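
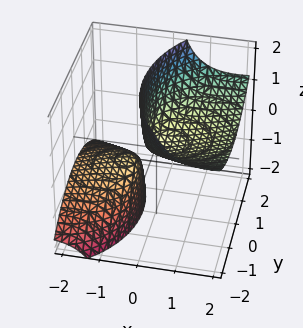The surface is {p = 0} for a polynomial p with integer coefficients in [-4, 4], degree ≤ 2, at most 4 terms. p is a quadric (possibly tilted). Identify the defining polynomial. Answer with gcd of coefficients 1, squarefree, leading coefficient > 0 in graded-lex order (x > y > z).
First, I count 2 distinct pieces.
Next, deg p = 2.
Then, from the visible intercepts: it crosses the x-axis at the gridline x = 0; it crosses the z-axis at the gridline z = 0; it meets the y-axis at y = 0 (among the integer gridlines).
Finally, together with the visible shape, these determine p as stated.

x^2 - 3*x*z + y^2 - z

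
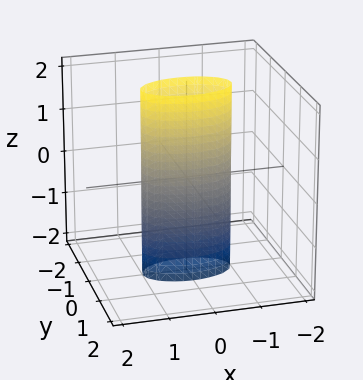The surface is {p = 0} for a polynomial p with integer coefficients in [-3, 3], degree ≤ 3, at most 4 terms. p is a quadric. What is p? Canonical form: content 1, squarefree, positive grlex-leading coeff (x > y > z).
x^2 + 3*y^2 - 1

First, degree: constant cross-section along one axis; a quadric, so deg p = 2.
Next, symmetries: mirror symmetry y ↦ −y ⇒ only even powers of y; it's symmetric under x → −x, forcing even powers of x; it's symmetric under z → −z, forcing even powers of z.
Then, from the axis intercepts and sections: among the integer gridlines, it crosses the x-axis at x ∈ {-1, 1}; it misses every integer gridline on the z-axis.
Finally, these observations pin down the coefficients.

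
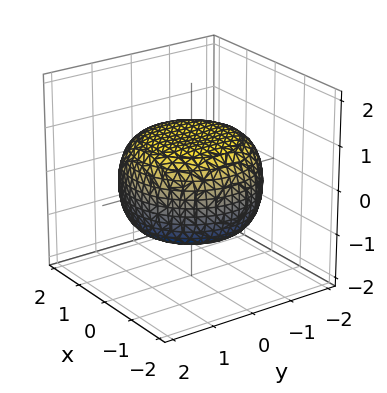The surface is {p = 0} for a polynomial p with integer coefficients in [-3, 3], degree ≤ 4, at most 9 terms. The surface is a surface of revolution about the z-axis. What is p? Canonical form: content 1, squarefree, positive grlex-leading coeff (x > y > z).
x^4 + 2*x^2*y^2 + y^4 - x^2 - y^2 + 3*z^2 - 3

(a) The degree is 4 — the shape is more complex than any degree-3 surface.
(b) Symmetry: every cross-section ⟂ z is a circle, so x, y appear only via x² + y².
(c) Observable constraints: a circular section at z = 0 has radius between 1 and 2; the z-axis gridline crossings are at z ∈ {-1, 1}.
(d) Assembling these constraints gives the stated polynomial.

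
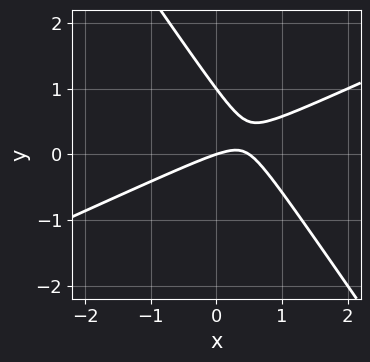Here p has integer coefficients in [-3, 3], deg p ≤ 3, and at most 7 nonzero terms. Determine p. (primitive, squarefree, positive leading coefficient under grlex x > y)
2*x^2 - 3*x*y - 3*y^2 - x + 3*y

1. Degree: the shape is more complex than any degree-1 curve, so deg p = 2.
2. Checking where it meets the axes: one x-axis crossing is at x = 0; the y-axis gridline crossings are at y ∈ {0, 1}.
3. These observations pin down the coefficients.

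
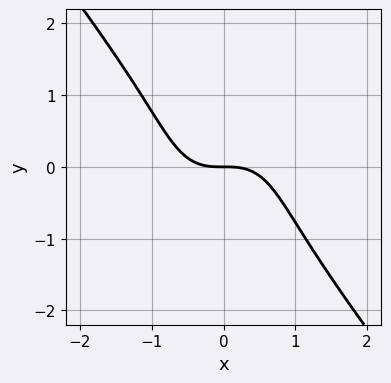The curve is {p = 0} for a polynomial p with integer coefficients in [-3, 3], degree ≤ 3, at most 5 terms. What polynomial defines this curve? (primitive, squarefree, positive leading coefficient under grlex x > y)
2*x^3 + y^3 + 2*y

(a) Degree: the shape is more complex than any degree-2 curve, so deg p = 3.
(b) Checking where it meets the axes: it meets the x-axis at x = 0 (among the integer gridlines); one y-axis crossing is at y = 0.
(c) Fitting integer coefficients to these (and the overall shape) gives p.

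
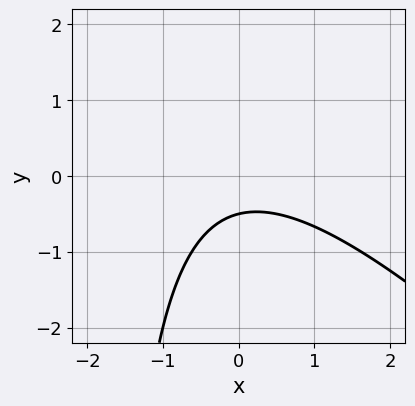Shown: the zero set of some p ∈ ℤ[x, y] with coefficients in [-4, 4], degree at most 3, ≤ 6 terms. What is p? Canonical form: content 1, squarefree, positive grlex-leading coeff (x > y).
x^2 + x*y + 2*y + 1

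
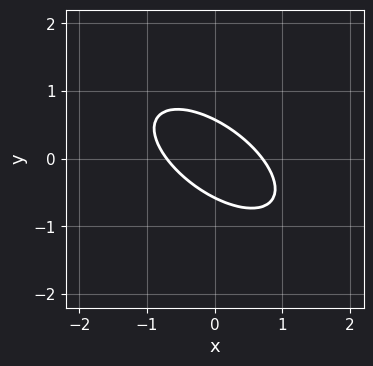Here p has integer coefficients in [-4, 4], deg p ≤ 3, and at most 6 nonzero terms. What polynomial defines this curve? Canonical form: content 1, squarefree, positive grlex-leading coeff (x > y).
2*x^2 + 3*x*y + 3*y^2 - 1

deg p = 2. The shape is more complex than any degree-1 curve.
Solving for integer coefficients yields p as stated.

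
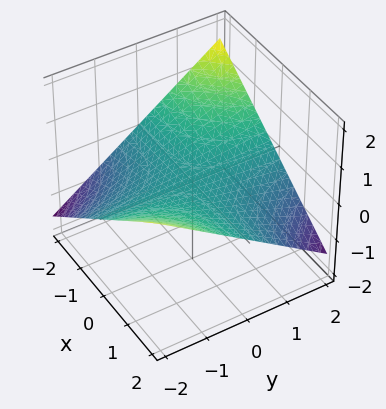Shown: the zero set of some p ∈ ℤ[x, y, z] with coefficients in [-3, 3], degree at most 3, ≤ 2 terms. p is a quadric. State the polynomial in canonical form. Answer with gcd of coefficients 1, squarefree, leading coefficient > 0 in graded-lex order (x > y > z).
1. The degree is 2 — a saddle surface; a quadric.
2. Checking where it meets the axes: every point of the x-axis in the box is on the surface; it meets the z-axis at z = 0 (among the integer gridlines); the visible y-axis segment lies entirely on the surface.
3. Assembling these constraints gives the stated polynomial.

x*y + 3*z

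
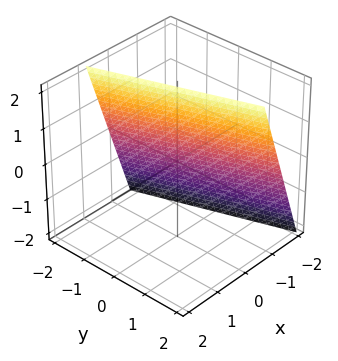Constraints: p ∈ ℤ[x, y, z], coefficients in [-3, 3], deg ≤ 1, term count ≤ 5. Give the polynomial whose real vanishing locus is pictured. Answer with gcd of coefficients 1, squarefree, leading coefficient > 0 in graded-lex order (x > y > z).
3*x + y - z + 2

1. deg p = 1. Every cross-section is a straight line — this is a plane.
2. Observable constraints: it meets the y-axis at y = -2 (among the integer gridlines); one z-axis crossing is at z = 2.
3. Solving for integer coefficients yields p as stated.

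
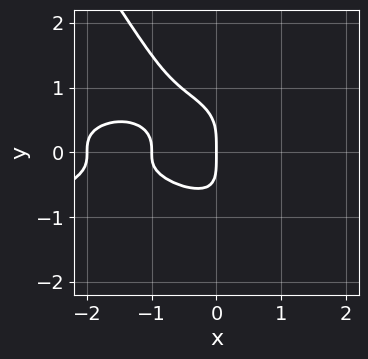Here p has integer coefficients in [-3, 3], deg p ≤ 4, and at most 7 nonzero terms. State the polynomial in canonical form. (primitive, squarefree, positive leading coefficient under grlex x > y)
3*x*y^3 + 2*y^4 + x^3 + 3*x^2 + 2*x

(a) deg p = 4.
(b) Observable constraints: it meets the y-axis at y = 0 (among the integer gridlines); the x-axis gridline crossings are at x ∈ {-2, -1, 0}.
(c) Together with the visible shape, these determine p as stated.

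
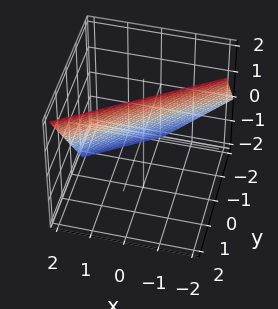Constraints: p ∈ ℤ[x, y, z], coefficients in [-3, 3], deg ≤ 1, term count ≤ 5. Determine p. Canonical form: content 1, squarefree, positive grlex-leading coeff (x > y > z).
Degree: the surface is flat (a plane), so deg p = 1.
From the axis intercepts and sections: it meets the x-axis at x = 1 (among the integer gridlines); it crosses the z-axis at the gridline z = 1.
The integer polynomial consistent with all of this is the stated p.

2*x - 3*y + 2*z - 2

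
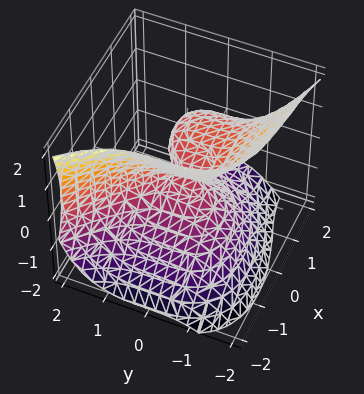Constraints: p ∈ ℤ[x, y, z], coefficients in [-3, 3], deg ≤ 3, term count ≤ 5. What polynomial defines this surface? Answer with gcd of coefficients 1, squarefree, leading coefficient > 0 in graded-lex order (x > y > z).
1. deg p = 3. A generic line meets the surface in up to 3 points.
2. Against the integer gridlines: it crosses the z-axis at the gridline z = 0; it meets the y-axis at y = 0 (among the integer gridlines).
3. Solving for integer coefficients yields p as stated. Check: (2, 0, 0) on the x-axis lies on the surface, and p(2, 0, 0) = 0. ✓

x^3 + 2*y^3 - 2*x^2 + 2*x*z + 3*z^2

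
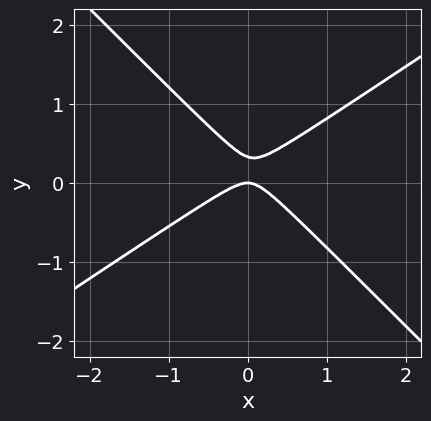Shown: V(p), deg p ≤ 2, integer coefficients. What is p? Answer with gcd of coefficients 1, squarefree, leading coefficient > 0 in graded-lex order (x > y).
1. Degree: the shape is more complex than any degree-1 curve, so deg p = 2.
2. From the axis intercepts and sections: it meets the x-axis at x = 0 (among the integer gridlines); it meets the y-axis at y = 0 (among the integer gridlines).
3. These observations pin down the coefficients.

2*x^2 - x*y - 3*y^2 + y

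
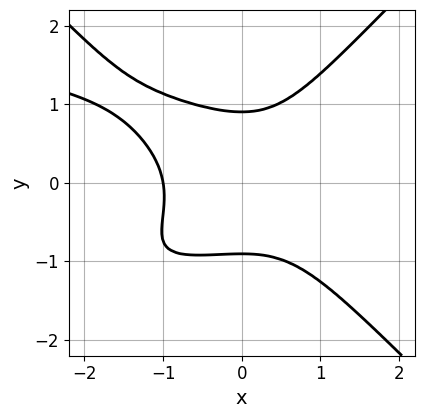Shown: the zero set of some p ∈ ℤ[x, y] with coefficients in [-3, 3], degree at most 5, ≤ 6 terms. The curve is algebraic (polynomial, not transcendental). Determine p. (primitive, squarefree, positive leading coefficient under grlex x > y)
3*x^2*y^2 - 3*y^4 + 2*x^3 + x^2*y + 2

First, the degree is 4 — the shape is more complex than any degree-3 curve.
Next, against the integer gridlines: it meets the x-axis at x = -1 (among the integer gridlines).
Finally, matching integer coefficients to the picture gives p.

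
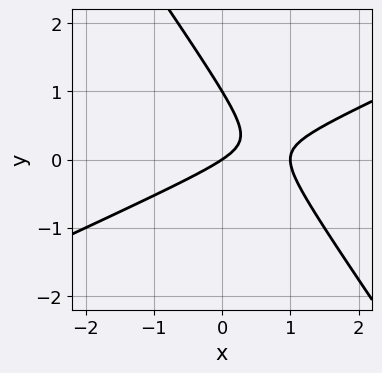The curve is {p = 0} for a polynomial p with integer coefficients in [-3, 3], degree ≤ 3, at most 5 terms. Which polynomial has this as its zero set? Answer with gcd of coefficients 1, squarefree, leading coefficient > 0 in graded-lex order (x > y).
2*x^2 - 3*x*y - 3*y^2 - 2*x + 3*y

1. deg p = 2. A generic line meets the curve in up to 2 points.
2. Reading off the gridlines: among the integer gridlines, it crosses the x-axis at x ∈ {0, 1}; among the integer gridlines, it crosses the y-axis at y ∈ {0, 1}.
3. Fitting integer coefficients to these (and the overall shape) gives p.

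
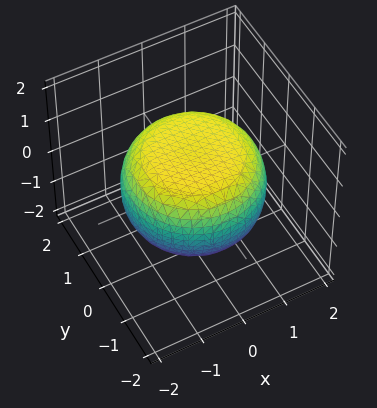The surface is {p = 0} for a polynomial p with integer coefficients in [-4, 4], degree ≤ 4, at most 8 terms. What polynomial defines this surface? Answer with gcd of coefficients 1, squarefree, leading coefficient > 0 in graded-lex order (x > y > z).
The degree is 4 — no degree-3 surface has this shape.
By symmetry, every cross-section ⟂ z is a circle, so x, y appear only via x² + y².
From the axis intercepts and sections: a circular section at z = 0 has radius between 1 and 2; among the integer gridlines, it crosses the z-axis at z ∈ {-1, 1}.
Matching integer coefficients to the picture gives p.

x^4 + 2*x^2*y^2 + y^4 - x^2 - y^2 + 3*z^2 - 3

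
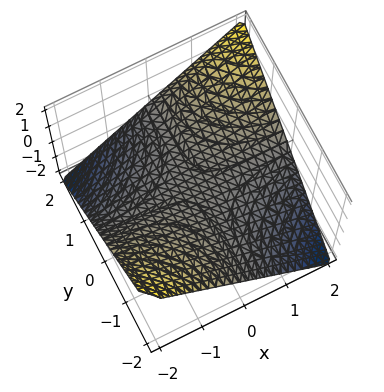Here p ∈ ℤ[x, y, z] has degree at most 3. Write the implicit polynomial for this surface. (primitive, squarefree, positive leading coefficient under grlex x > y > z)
x*y - 2*z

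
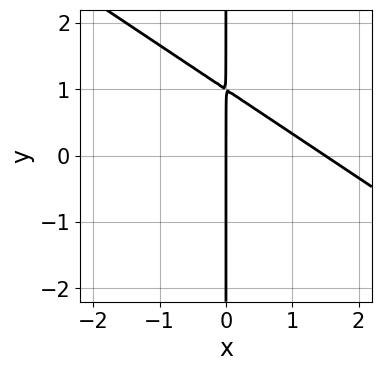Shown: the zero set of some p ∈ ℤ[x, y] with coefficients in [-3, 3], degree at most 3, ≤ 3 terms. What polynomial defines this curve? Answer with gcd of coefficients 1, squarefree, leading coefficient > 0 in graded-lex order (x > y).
2*x^2 + 3*x*y - 3*x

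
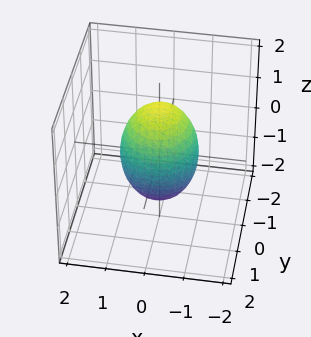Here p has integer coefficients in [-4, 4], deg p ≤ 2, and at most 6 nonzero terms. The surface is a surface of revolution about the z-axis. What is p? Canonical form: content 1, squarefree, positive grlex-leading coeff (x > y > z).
2*x^2 + 2*y^2 + z^2 - 2

(a) deg p = 2.
(b) Symmetries: rotational symmetry about the z-axis ⇒ p depends on x, y only through x² + y².
(c) Against the integer gridlines: the x-axis gridline crossings are at x ∈ {-1, 1}; among the integer gridlines, it crosses the y-axis at y ∈ {-1, 1}; a circular section at z = 1 has radius between 0 and 1.
(d) Solving for integer coefficients yields p as stated.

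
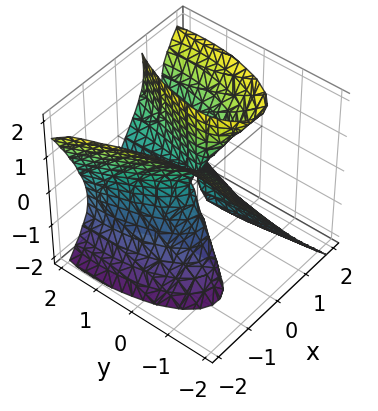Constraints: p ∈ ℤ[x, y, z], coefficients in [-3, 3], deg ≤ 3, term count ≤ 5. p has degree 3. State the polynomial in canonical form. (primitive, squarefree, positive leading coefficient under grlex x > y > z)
First, degree: a generic line meets the surface in up to 3 points, so deg p = 3.
Then, from the axis intercepts and sections: one x-axis crossing is at x = 0; every point of the y-axis in the box is on the surface; the visible z-axis segment lies entirely on the surface.
Finally, the integer polynomial consistent with all of this is the stated p.

3*x^3 - 2*x*z^2 + y^2*z - 3*x*y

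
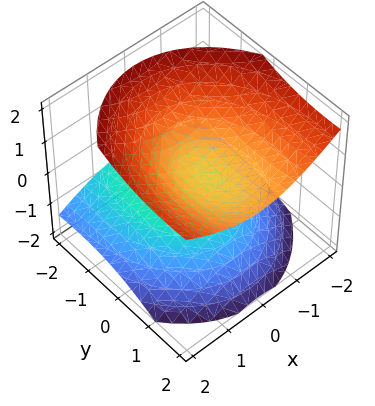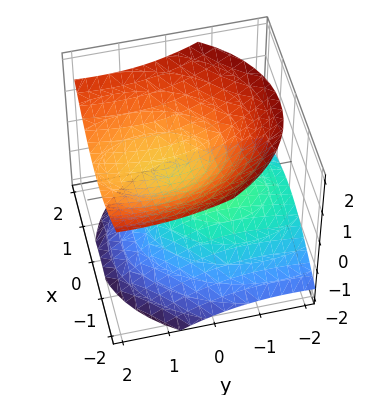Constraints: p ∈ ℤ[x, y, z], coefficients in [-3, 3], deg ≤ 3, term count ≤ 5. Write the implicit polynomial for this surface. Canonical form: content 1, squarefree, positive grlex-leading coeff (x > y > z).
There are 2 components. Treating them together as one polynomial.
Degree: no degree-1 surface has this shape, so deg p = 2.
Against the integer gridlines: it misses every integer gridline on the y-axis; the surface avoids every integer x-axis point in the box.
Putting this together gives p.

2*x^2 + y^2 - 2*y*z - 3*z^2 + 1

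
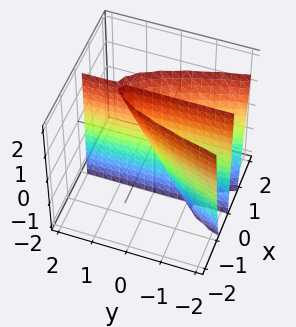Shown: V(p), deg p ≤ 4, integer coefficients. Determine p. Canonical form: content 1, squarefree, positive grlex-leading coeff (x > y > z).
3*x^3 + 2*x*y - x*z

First, there are 2 components.
Then, deg p = 3.
Then, observable constraints: every point of the y-axis in the box is on the surface; one x-axis crossing is at x = 0.
Finally, matching integer coefficients to the picture gives p.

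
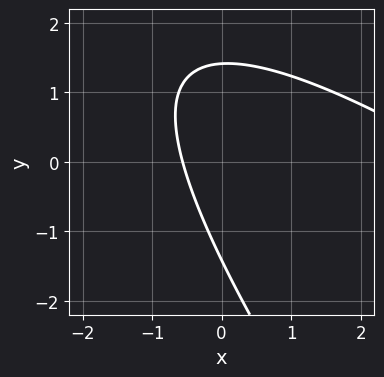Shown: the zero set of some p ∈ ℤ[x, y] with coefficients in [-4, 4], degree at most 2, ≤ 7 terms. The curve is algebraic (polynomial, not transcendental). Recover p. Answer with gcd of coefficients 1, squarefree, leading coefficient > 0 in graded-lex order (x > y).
Degree: no degree-1 curve has this shape, so deg p = 2.
The integer polynomial consistent with all of this is the stated p.

x^2 + 2*x*y + y^2 - 3*x - 2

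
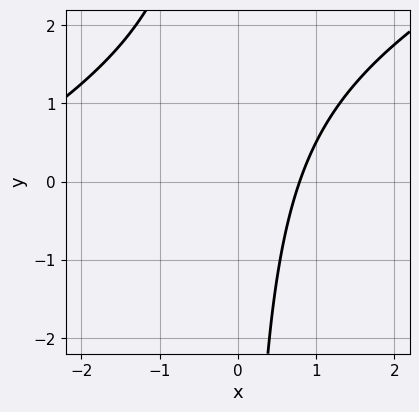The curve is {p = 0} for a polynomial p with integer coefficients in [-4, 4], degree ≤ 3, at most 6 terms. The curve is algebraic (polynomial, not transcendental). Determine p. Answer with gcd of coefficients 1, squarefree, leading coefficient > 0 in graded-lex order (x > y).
x^2 - 2*x*y + 3*x - 3

1. Degree: a generic line meets the curve in up to 2 points, so deg p = 2.
2. Checking where it meets the axes: the curve avoids every integer y-axis point in the box.
3. Matching integer coefficients to the picture gives p.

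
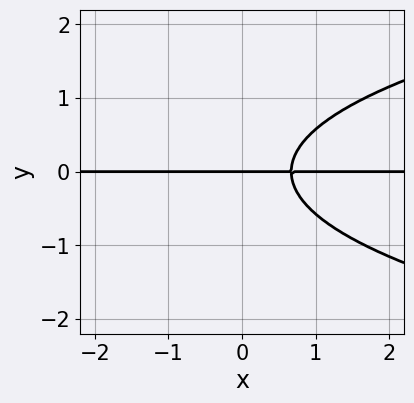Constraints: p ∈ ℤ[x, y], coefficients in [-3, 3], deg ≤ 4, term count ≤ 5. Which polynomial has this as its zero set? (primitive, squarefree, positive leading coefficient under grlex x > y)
3*y^3 - 3*x*y + 2*y

First, deg p = 3.
Next, reading off the gridlines: the visible x-axis segment lies entirely on the curve; it meets the y-axis at y = 0 (among the integer gridlines).
Finally, solving for integer coefficients yields p as stated.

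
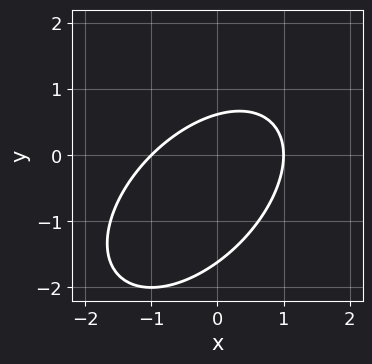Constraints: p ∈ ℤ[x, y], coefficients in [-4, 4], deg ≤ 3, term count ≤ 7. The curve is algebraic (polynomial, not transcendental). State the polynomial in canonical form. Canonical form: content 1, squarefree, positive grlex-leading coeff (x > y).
x^2 - x*y + y^2 + y - 1

First, degree: the shape is more complex than any degree-1 curve, so deg p = 2.
Then, from the axis intercepts and sections: the x-axis gridline crossings are at x ∈ {-1, 1}.
Finally, matching integer coefficients to the picture gives p.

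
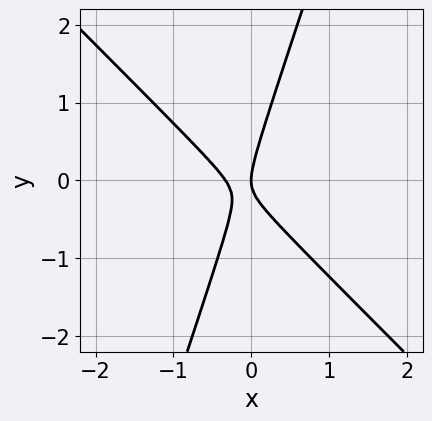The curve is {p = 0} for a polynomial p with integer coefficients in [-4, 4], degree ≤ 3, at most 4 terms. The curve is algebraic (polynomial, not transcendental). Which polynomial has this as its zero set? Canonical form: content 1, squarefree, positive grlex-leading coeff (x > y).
3*x^2 + 2*x*y - y^2 + x

The degree is 2 — a generic line meets the curve in up to 2 points.
Checking where it meets the axes: it crosses the y-axis at the gridline y = 0; it crosses the x-axis at the gridline x = 0.
Assembling these constraints gives the stated polynomial.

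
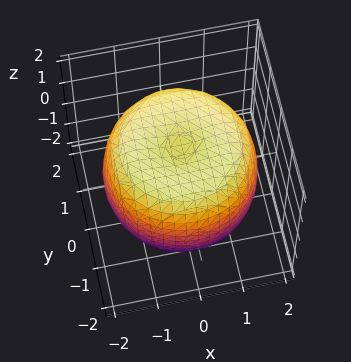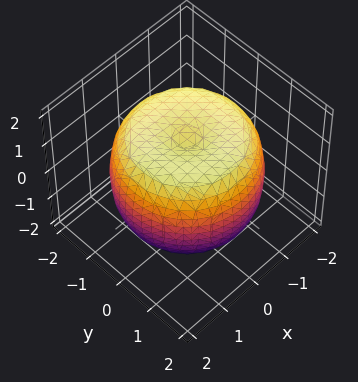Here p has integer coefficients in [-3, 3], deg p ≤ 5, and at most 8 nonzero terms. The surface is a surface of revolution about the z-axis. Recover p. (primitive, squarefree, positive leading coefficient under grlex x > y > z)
x^4 + 2*x^2*y^2 + y^4 - 2*x^2 - 2*y^2 + 2*z^2 - 3

The degree is 4 — no degree-3 surface has this shape.
Symmetries: the surface is invariant under rotation about z: p = q(x² + y², z).
From the visible intercepts: a circular section at z = -1 has radius between 1 and 2.
Together with the visible shape, these determine p as stated.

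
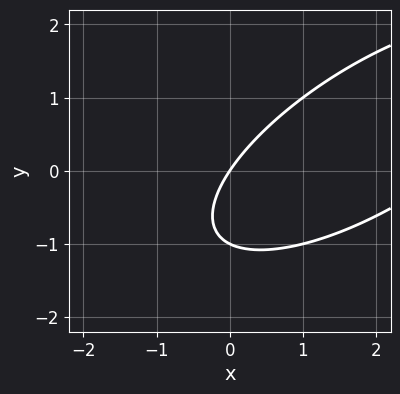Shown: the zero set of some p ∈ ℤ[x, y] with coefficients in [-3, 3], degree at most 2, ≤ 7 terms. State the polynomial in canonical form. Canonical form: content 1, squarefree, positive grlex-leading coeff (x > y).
deg p = 2. No degree-1 curve has this shape.
Against the integer gridlines: it meets the x-axis at x = 0 (among the integer gridlines); the y-axis gridline crossings are at y ∈ {-1, 0}.
Together with the visible shape, these determine p as stated.

x^2 - 2*x*y + 2*y^2 - 3*x + 2*y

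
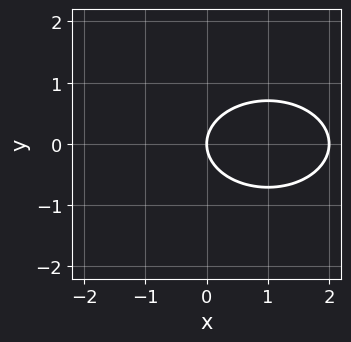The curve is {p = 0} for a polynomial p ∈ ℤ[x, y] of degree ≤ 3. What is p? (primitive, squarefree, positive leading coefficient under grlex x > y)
First, degree: no degree-1 curve has this shape, so deg p = 2.
Then, symmetries: the y ↦ −y reflection is a symmetry, so y appears only in even powers.
Next, from the axis intercepts and sections: it meets the y-axis at y = 0 (among the integer gridlines); among the integer gridlines, it crosses the x-axis at x ∈ {0, 2}.
Finally, putting this together gives p.

x^2 + 2*y^2 - 2*x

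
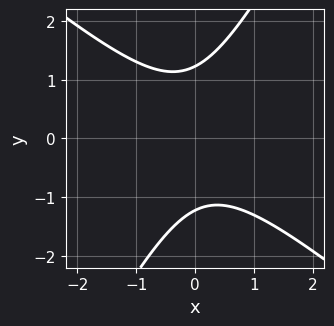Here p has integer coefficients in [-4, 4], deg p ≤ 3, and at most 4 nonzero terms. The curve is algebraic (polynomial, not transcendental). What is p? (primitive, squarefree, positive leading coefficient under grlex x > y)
3*x^2 + 2*x*y - 2*y^2 + 3

deg p = 2. A generic line meets the curve in up to 2 points.
From the axis intercepts and sections: it misses every integer gridline on the x-axis.
Together with the visible shape, these determine p as stated.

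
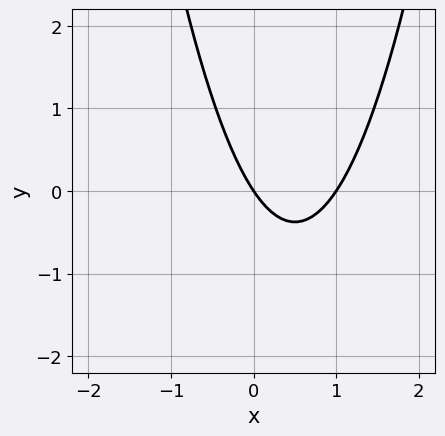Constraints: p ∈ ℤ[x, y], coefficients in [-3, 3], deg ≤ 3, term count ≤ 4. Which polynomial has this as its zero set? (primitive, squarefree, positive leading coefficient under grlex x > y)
1. The degree is 2 — no degree-1 curve has this shape.
2. Reading off the gridlines: among the integer gridlines, it crosses the x-axis at x ∈ {0, 1}; it meets the y-axis at y = 0 (among the integer gridlines).
3. Together with the visible shape, these determine p as stated.

3*x^2 - 3*x - 2*y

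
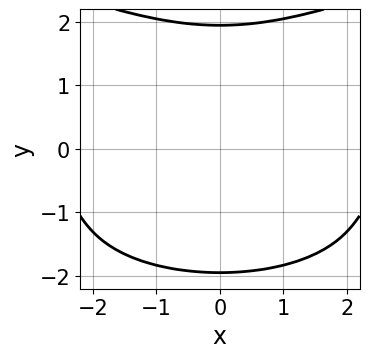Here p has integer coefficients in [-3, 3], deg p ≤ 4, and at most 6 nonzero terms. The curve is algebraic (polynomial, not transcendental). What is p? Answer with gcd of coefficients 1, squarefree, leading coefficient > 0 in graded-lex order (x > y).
y^4 - x^2*y - 3*y^2 - 3

(a) Degree: no degree-3 curve has this shape, so deg p = 4.
(b) Symmetries: mirror symmetry x ↦ −x ⇒ only even powers of x.
(c) Against the integer gridlines: no x-intercept at any integer in the box.
(d) Assembling these constraints gives the stated polynomial.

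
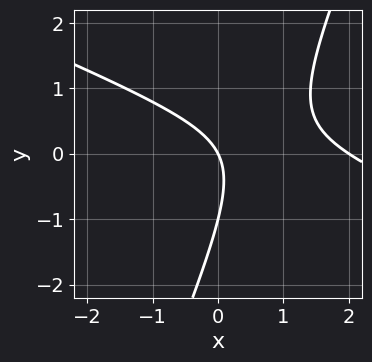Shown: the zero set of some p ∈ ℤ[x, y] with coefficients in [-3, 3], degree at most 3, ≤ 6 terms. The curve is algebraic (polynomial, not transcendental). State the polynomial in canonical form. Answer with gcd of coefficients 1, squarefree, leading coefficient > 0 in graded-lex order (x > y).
First, deg p = 2. The shape is more complex than any degree-1 curve.
Then, from the visible intercepts: among the integer gridlines, it crosses the y-axis at y ∈ {-1, 0}; the x-axis gridline crossings are at x ∈ {0, 2}.
Finally, assembling these constraints gives the stated polynomial.

x^2 + 2*x*y - y^2 - 2*x - y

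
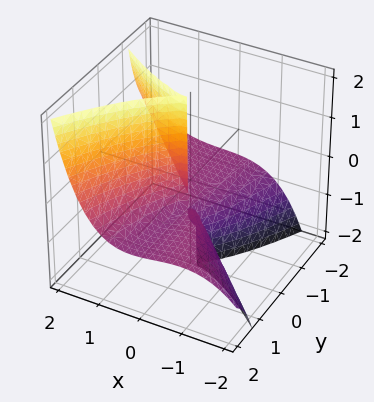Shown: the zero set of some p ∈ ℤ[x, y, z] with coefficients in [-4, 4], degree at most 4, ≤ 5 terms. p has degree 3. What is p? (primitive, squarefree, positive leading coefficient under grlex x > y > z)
1. deg p = 3. No degree-2 surface has this shape.
2. Checking where it meets the axes: one x-axis crossing is at x = 0; the visible z-axis segment lies entirely on the surface.
3. Fitting integer coefficients to these (and the overall shape) gives p.

2*x^3 + x^2*y + x*y*z - 3*y^2*z - 2*y^2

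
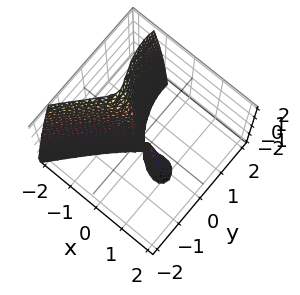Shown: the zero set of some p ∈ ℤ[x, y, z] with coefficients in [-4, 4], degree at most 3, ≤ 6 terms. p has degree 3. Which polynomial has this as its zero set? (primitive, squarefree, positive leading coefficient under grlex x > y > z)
2*x^3 + x^2*z - y^3 + x*y + 3*y^2

First, I count 2 distinct pieces.
Then, the degree is 3 — a generic line meets the surface in up to 3 points.
Next, reading off the gridlines: it crosses the x-axis at the gridline x = 0; it meets the y-axis at y = 0 (among the integer gridlines); every point of the z-axis in the box is on the surface.
Finally, fitting integer coefficients to these (and the overall shape) gives p.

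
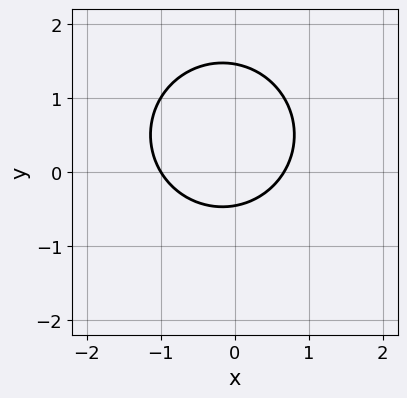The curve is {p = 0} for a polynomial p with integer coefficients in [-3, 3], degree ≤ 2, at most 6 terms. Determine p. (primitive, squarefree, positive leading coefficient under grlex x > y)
3*x^2 + 3*y^2 + x - 3*y - 2

(a) The degree is 2 — the shape is more complex than any degree-1 curve.
(b) Reading off the gridlines: one x-axis crossing is at x = -1.
(c) The integer polynomial consistent with all of this is the stated p.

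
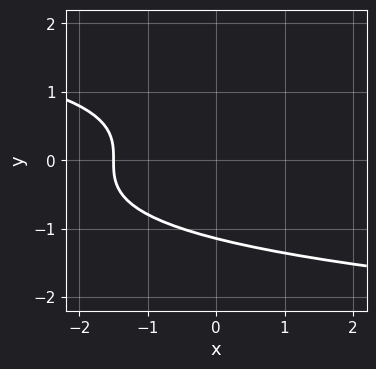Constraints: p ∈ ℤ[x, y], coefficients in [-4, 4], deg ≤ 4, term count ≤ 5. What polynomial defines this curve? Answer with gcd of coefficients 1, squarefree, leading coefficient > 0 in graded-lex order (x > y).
2*y^3 + 2*x + 3

1. Degree: a generic line meets the curve in up to 3 points, so deg p = 3.
2. Putting this together gives p.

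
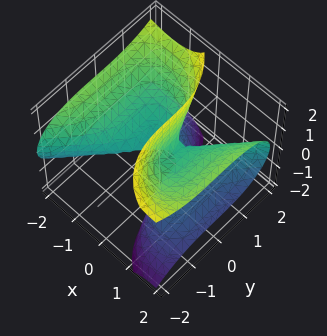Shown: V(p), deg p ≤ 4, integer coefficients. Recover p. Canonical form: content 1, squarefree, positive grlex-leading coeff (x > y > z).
x^3 - 3*x*z^2 - y^3 + z^2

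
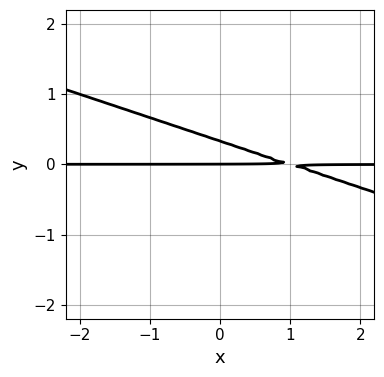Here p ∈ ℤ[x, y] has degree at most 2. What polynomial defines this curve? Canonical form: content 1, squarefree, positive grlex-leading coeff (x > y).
x*y + 3*y^2 - y

1. deg p = 2. The shape is more complex than any degree-1 curve.
2. From the axis intercepts and sections: the visible x-axis segment lies entirely on the curve; it meets the y-axis at y = 0 (among the integer gridlines).
3. Matching integer coefficients to the picture gives p.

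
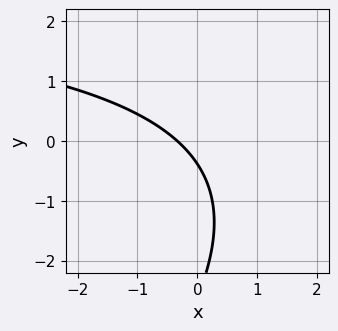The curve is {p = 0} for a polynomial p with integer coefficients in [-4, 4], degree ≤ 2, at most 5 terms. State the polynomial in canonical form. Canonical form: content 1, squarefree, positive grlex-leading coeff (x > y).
deg p = 2. No degree-1 curve has this shape.
The integer polynomial consistent with all of this is the stated p.

x*y - y^2 - 3*x - 3*y - 1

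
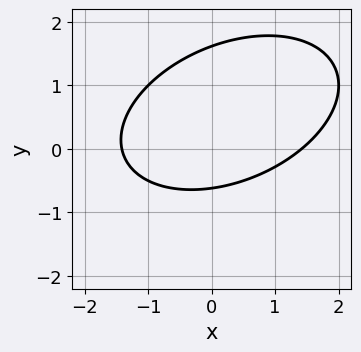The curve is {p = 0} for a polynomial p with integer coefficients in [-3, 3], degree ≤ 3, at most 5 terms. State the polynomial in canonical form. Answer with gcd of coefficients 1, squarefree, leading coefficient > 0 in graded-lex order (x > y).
x^2 - x*y + 2*y^2 - 2*y - 2

First, deg p = 2. No degree-1 curve has this shape.
Finally, putting this together gives p.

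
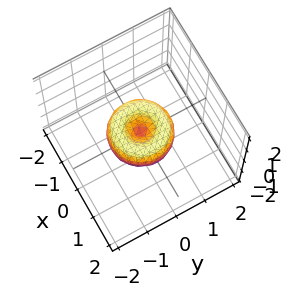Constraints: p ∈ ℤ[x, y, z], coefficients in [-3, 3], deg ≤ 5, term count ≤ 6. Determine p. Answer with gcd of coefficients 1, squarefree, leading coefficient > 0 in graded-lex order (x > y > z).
deg p = 4. No degree-3 surface has this shape.
Symmetry: the z-axis is an axis of rotation, so x and y enter only as x² + y².
Against the integer gridlines: the y-axis gridline crossings are at y ∈ {-1, 0, 1}; a circular section at z = 0 has radius exactly 1.
Together with the visible shape, these determine p as stated. Check: (-1, 0, 0) on the x-axis lies on the surface, and p(-1, 0, 0) = 0. ✓

x^4 + 2*x^2*y^2 + y^4 - x^2 - y^2 + z^2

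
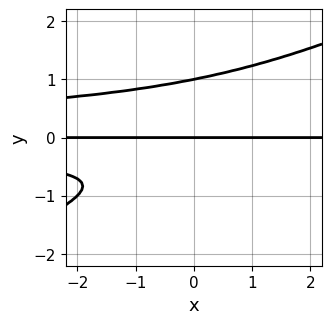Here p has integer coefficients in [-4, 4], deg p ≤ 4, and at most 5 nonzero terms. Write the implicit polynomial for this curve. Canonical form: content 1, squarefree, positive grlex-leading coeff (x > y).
x*y^3 - 2*y^4 + y^2 + y

Degree: a generic line meets the curve in up to 4 points, so deg p = 4.
From the axis intercepts and sections: the visible x-axis segment lies entirely on the curve; the y-axis gridline crossings are at y ∈ {0, 1}.
Assembling these constraints gives the stated polynomial.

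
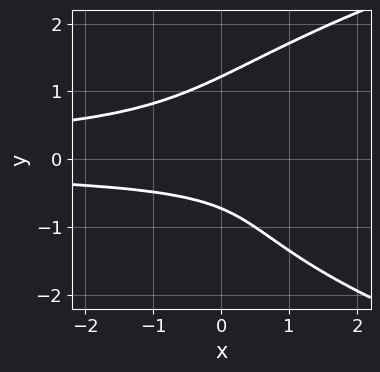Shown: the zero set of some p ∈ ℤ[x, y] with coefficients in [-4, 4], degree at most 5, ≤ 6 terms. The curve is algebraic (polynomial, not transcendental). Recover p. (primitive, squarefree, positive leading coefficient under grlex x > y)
y^4 - 2*x*y^2 - y - 1

(a) deg p = 4. No degree-3 curve has this shape.
(b) Observable constraints: the curve avoids every integer x-axis point in the box.
(c) Putting this together gives p.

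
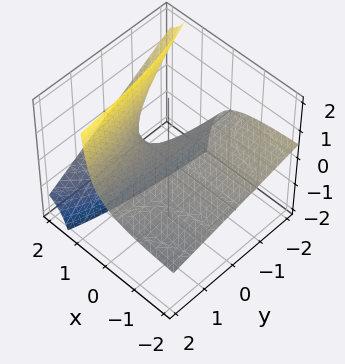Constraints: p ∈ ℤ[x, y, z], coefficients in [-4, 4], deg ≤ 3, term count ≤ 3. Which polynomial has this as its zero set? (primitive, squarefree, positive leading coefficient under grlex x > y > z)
(a) Degree: no degree-1 surface has this shape, so deg p = 2.
(b) From the axis intercepts and sections: every point of the x-axis in the box is on the surface; the visible y-axis segment lies entirely on the surface; it crosses the z-axis at the gridline z = 0.
(c) Together with the visible shape, these determine p as stated.

x*y + 3*x*z - 3*z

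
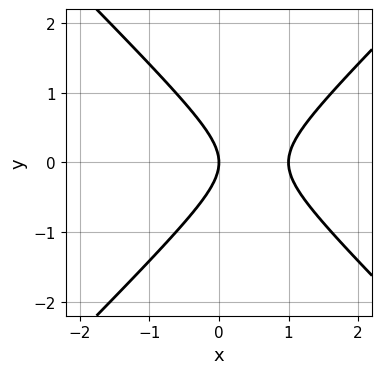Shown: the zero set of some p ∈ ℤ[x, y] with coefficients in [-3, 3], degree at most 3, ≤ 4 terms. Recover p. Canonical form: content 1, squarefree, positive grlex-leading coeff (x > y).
First, degree: no degree-1 curve has this shape, so deg p = 2.
Then, symmetries: mirror symmetry y ↦ −y ⇒ only even powers of y.
Then, observable constraints: it crosses the y-axis at the gridline y = 0; the x-axis gridline crossings are at x ∈ {0, 1}.
Finally, matching integer coefficients to the picture gives p.

x^2 - y^2 - x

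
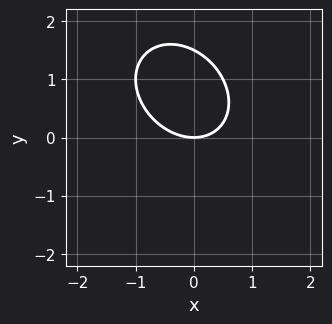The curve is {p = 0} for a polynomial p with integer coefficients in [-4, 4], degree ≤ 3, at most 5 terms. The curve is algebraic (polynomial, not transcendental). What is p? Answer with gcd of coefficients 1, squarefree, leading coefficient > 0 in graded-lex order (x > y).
2*x^2 + x*y + 2*y^2 - 3*y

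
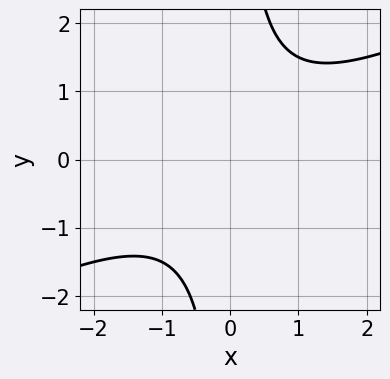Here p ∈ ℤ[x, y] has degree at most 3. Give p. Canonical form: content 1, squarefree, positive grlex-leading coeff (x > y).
First, degree: a generic line meets the curve in up to 2 points, so deg p = 2.
Next, observable constraints: it misses every integer gridline on the x-axis; it misses every integer gridline on the y-axis.
Finally, solving for integer coefficients yields p as stated.

x^2 - 2*x*y + 2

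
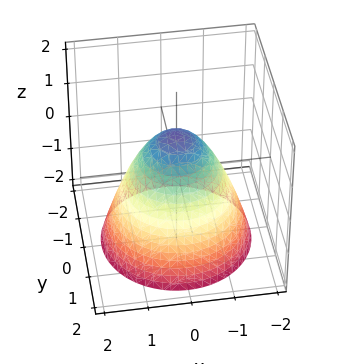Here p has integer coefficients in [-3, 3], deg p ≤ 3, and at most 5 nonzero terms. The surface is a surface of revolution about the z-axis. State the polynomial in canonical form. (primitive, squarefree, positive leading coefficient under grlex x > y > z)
x^2 + y^2 + z - 1

1. deg p = 2.
2. By symmetry, every cross-section ⟂ z is a circle, so x, y appear only via x² + y².
3. Reading off the gridlines: it crosses the z-axis at the gridline z = 1; a circular section at z = -1 has radius between 1 and 2; among the integer gridlines, it crosses the y-axis at y ∈ {-1, 1}; among the integer gridlines, it crosses the x-axis at x ∈ {-1, 1}.
4. Assembling these constraints gives the stated polynomial.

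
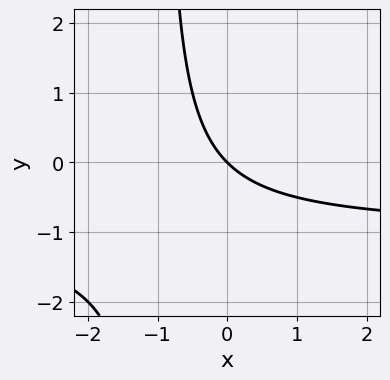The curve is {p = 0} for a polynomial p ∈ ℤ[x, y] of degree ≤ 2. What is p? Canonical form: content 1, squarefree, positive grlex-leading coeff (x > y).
deg p = 2.
Against the integer gridlines: it crosses the x-axis at the gridline x = 0; it meets the y-axis at y = 0 (among the integer gridlines).
Fitting integer coefficients to these (and the overall shape) gives p.

x*y + x + y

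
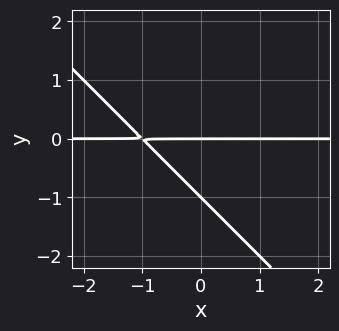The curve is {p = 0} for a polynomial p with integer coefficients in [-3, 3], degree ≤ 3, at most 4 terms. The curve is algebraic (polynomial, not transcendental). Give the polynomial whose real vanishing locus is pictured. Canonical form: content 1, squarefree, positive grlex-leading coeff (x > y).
1. The degree is 2 — no degree-1 curve has this shape.
2. Reading off the gridlines: every point of the x-axis in the box is on the curve; the y-axis gridline crossings are at y ∈ {-1, 0}.
3. Together with the visible shape, these determine p as stated.

x*y + y^2 + y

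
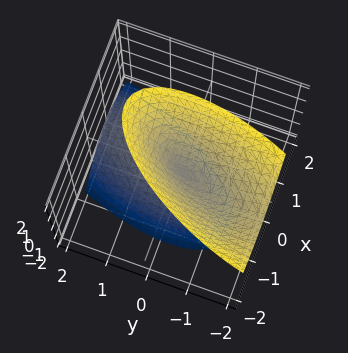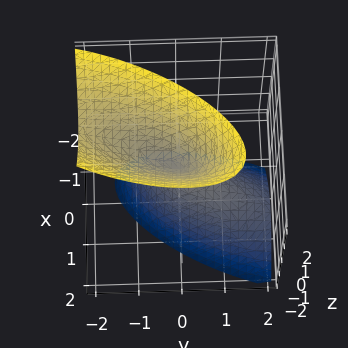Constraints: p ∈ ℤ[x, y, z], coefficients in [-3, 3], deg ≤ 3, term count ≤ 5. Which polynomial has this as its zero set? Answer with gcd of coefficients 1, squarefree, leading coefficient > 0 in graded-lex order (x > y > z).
(a) I count 2 distinct pieces. Treating them together as one polynomial.
(b) The degree is 2 — a generic line meets the surface in up to 2 points.
(c) Against the integer gridlines: it crosses the z-axis at the gridline z = 0; it meets the x-axis at x = 0 (among the integer gridlines).
(d) Fitting integer coefficients to these (and the overall shape) gives p.

3*x^2 - 2*x*y + y^2 + y*z - z^2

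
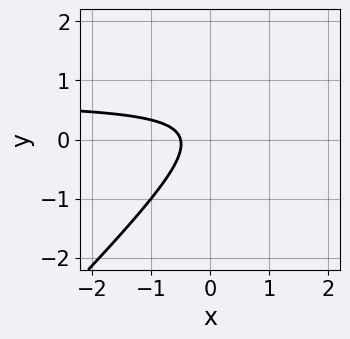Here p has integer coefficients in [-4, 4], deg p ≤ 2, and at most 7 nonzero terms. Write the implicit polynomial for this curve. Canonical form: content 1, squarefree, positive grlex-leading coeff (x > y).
First, the degree is 2 — no degree-1 curve has this shape.
Next, checking where it meets the axes: it misses every integer gridline on the y-axis.
Finally, assembling these constraints gives the stated polynomial.

3*x*y - 3*y^2 - 2*x + y - 1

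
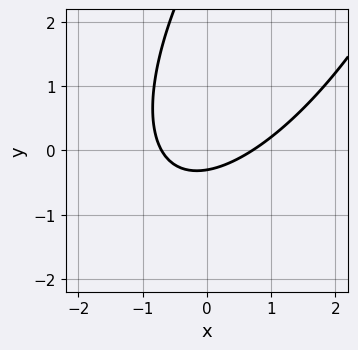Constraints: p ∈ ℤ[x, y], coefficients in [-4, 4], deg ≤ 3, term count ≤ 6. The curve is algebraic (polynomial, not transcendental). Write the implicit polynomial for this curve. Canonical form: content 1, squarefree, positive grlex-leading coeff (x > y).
2*x^2 - 2*x*y + y^2 - 3*y - 1

First, deg p = 2. No degree-1 curve has this shape.
Finally, solving for integer coefficients yields p as stated.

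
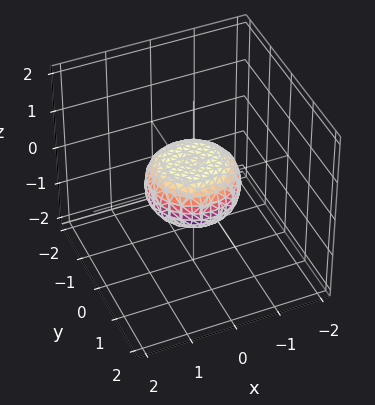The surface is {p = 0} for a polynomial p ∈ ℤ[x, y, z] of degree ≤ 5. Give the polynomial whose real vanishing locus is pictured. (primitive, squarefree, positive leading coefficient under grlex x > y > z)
2*x^4 + 4*x^2*y^2 + 2*y^4 - x^2 - y^2 + 3*z^2 - 1

1. Degree: no degree-3 surface has this shape, so deg p = 4.
2. By symmetry, the surface is invariant under rotation about z: p = q(x² + y², z).
3. Reading off the gridlines: among the integer gridlines, it crosses the y-axis at y ∈ {-1, 1}; the x-axis gridline crossings are at x ∈ {-1, 1}; a circular section at z = 0 has radius exactly 1.
4. Together with the visible shape, these determine p as stated.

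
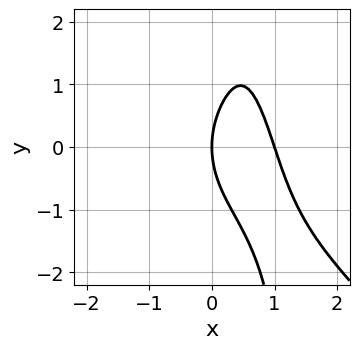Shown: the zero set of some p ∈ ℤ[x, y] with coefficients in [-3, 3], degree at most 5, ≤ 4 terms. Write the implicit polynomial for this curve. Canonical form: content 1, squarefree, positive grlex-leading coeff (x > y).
The degree is 4 — no degree-3 curve has this shape.
Checking where it meets the axes: the x-axis gridline crossings are at x ∈ {0, 1}; it meets the y-axis at y = 0 (among the integer gridlines).
Matching integer coefficients to the picture gives p.

3*x^4 + 3*x^3*y + y^2 - 3*x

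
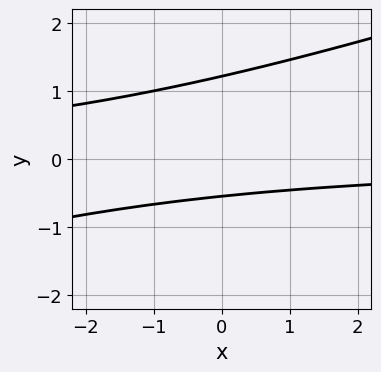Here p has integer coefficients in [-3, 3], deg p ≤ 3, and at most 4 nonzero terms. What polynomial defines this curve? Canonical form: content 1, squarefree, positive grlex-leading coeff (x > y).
x*y - 3*y^2 + 2*y + 2

(a) deg p = 2.
(b) From the axis intercepts and sections: it misses every integer gridline on the x-axis.
(c) Matching integer coefficients to the picture gives p.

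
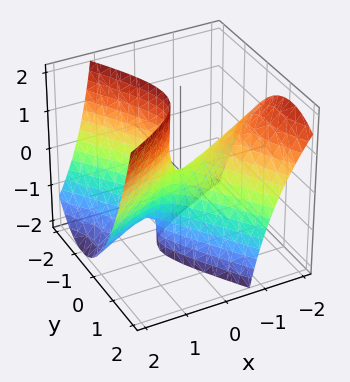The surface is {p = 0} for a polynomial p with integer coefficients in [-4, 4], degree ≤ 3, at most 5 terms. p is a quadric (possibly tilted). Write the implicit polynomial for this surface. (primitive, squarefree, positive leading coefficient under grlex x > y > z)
First, deg p = 2.
Then, from the visible intercepts: one y-axis crossing is at y = 0; it crosses the x-axis at the gridline x = 0.
Finally, together with the visible shape, these determine p as stated.

2*x^2 - 3*x*y + 3*x*z - 3*y^2 - z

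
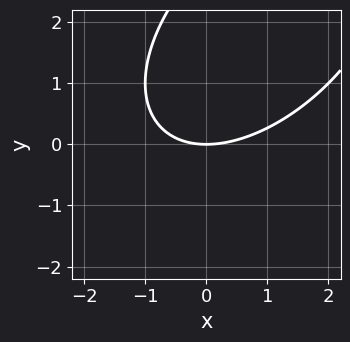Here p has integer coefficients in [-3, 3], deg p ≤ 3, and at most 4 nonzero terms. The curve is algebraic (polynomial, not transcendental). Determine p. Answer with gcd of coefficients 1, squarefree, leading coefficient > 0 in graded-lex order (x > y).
x^2 - x*y + y^2 - 3*y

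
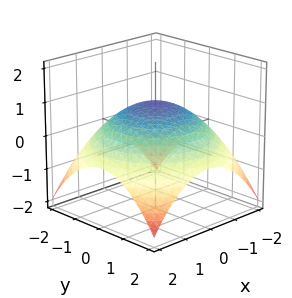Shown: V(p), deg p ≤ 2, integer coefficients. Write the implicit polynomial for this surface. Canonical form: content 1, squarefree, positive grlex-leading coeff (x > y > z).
Degree: a generic line meets the surface in up to 2 points, so deg p = 2.
Symmetries: the surface is invariant under rotation about z: p = q(x² + y², z).
From the axis intercepts and sections: a circular section at z = 0 has radius between 1 and 2; one z-axis crossing is at z = 1.
These observations pin down the coefficients.

x^2 + y^2 + 3*z - 3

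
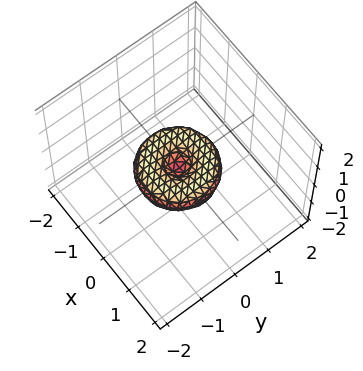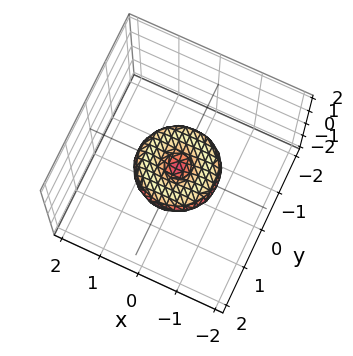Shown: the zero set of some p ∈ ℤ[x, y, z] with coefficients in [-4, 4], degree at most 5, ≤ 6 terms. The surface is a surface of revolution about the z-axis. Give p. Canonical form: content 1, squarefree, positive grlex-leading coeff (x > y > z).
x^4 + 2*x^2*y^2 + y^4 - x^2 - y^2 + 2*z^2

The degree is 4 — a generic line meets the surface in up to 4 points.
Symmetry: every cross-section ⟂ z is a circle, so x, y appear only via x² + y².
Reading off the gridlines: the x-axis gridline crossings are at x ∈ {-1, 0, 1}; it meets the z-axis at z = 0 (among the integer gridlines).
Matching integer coefficients to the picture gives p. Check: (0, 1, 0) on the y-axis lies on the surface, and p(0, 1, 0) = 0. ✓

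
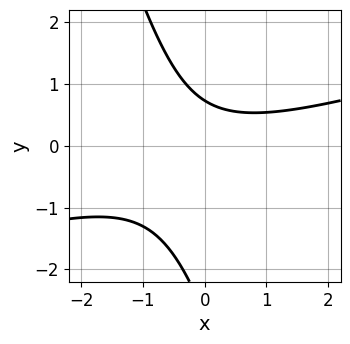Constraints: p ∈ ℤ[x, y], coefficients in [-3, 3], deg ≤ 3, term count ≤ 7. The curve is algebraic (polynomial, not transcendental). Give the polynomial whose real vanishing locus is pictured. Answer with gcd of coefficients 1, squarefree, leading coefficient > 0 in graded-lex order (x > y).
The degree is 2 — a generic line meets the curve in up to 2 points.
From the visible intercepts: the curve avoids every integer x-axis point in the box.
Matching integer coefficients to the picture gives p.

x^2 - 3*x*y - y^2 - 2*y + 2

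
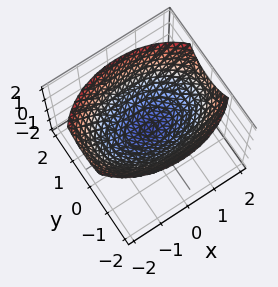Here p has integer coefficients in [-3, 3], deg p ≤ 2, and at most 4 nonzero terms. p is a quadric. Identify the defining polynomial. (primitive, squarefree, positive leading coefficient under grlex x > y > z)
x^2 + 2*y^2 - 3*z

1. The degree is 2 — a paraboloid; a quadric.
2. Symmetries: mirror symmetry y ↦ −y ⇒ only even powers of y; the x ↦ −x reflection is a symmetry, so x appears only in even powers.
3. Reading off the gridlines: it meets the x-axis at x = 0 (among the integer gridlines); one z-axis crossing is at z = 0; one y-axis crossing is at y = 0.
4. The integer polynomial consistent with all of this is the stated p.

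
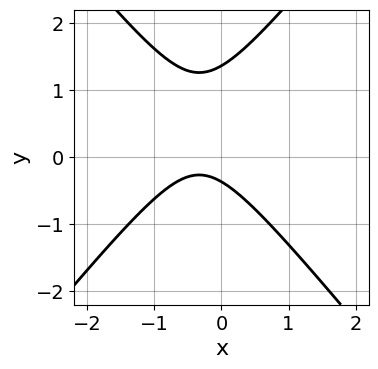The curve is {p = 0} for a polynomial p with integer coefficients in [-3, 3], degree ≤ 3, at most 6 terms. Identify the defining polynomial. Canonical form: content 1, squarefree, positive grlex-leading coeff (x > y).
(a) deg p = 2. A generic line meets the curve in up to 2 points.
(b) From the visible intercepts: it misses every integer gridline on the x-axis.
(c) Putting this together gives p.

3*x^2 - 2*y^2 + 2*x + 2*y + 1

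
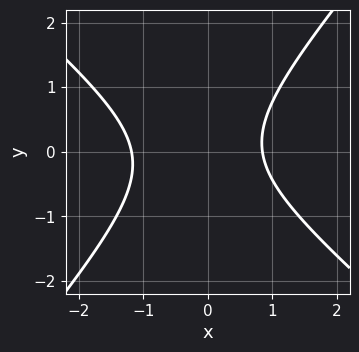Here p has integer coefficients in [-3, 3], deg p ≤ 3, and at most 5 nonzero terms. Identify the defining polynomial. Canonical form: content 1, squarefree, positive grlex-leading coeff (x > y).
3*x^2 + x*y - 3*y^2 + x - 3

The degree is 2 — the shape is more complex than any degree-1 curve.
From the visible intercepts: the curve avoids every integer y-axis point in the box.
Solving for integer coefficients yields p as stated.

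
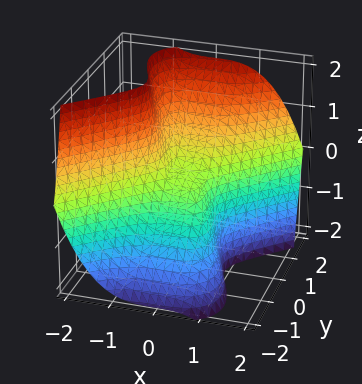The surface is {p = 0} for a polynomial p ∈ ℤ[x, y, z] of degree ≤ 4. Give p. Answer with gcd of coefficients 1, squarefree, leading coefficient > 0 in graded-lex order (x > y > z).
First, degree: the shape is more complex than any degree-2 surface, so deg p = 3.
Next, checking where it meets the axes: it meets the y-axis at y = 0 (among the integer gridlines); it meets the x-axis at x = 0 (among the integer gridlines); it meets the z-axis at z = 0 (among the integer gridlines).
Finally, matching integer coefficients to the picture gives p.

3*x^3 - 3*y^3 + 3*y^2*z + z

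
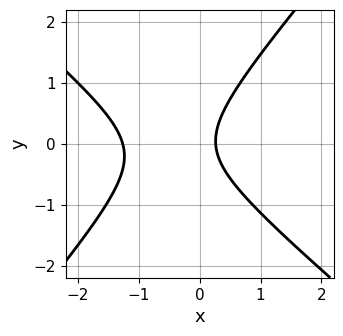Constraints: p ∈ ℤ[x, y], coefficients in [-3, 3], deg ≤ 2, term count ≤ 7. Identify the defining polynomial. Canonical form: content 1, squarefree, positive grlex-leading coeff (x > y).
3*x^2 + x*y - 3*y^2 + 3*x - 1

(a) The degree is 2 — the shape is more complex than any degree-1 curve.
(b) Observable constraints: it misses every integer gridline on the y-axis.
(c) Fitting integer coefficients to these (and the overall shape) gives p.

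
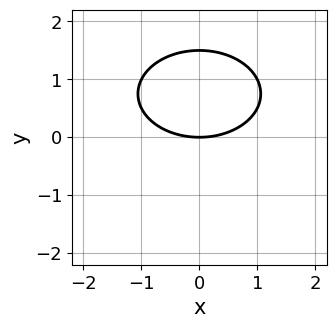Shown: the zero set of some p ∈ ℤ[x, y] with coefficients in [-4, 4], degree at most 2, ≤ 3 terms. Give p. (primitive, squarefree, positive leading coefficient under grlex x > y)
(a) deg p = 2. A generic line meets the curve in up to 2 points.
(b) Symmetries: it's symmetric under x → −x, forcing even powers of x.
(c) From the visible intercepts: one x-axis crossing is at x = 0; it crosses the y-axis at the gridline y = 0.
(d) Putting this together gives p.

x^2 + 2*y^2 - 3*y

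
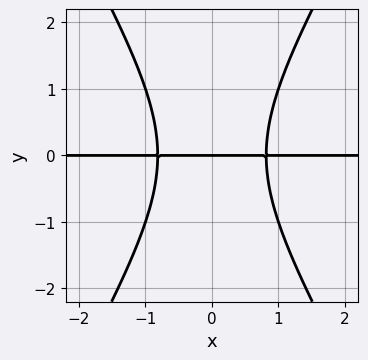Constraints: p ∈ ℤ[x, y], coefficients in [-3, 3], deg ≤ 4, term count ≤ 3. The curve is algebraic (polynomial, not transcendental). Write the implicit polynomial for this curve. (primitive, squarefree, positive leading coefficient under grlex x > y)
deg p = 3. No degree-2 curve has this shape.
Symmetries: the x ↦ −x reflection is a symmetry, so x appears only in even powers.
Checking where it meets the axes: every point of the x-axis in the box is on the curve; it crosses the y-axis at the gridline y = 0.
Solving for integer coefficients yields p as stated.

3*x^2*y - y^3 - 2*y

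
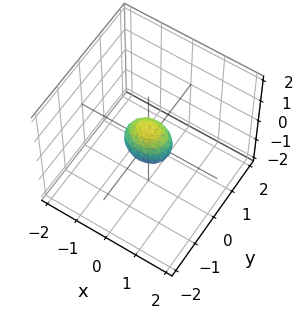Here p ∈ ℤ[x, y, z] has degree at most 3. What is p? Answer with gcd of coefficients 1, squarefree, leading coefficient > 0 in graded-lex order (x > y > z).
2*x^2 + 3*y^2 + 2*z^2 - 1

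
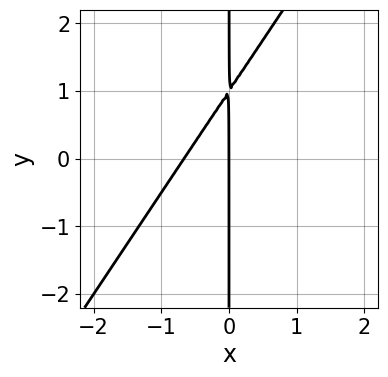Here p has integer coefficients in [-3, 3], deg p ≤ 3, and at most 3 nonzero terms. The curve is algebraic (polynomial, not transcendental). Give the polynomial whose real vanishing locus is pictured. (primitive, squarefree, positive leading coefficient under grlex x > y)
3*x^2 - 2*x*y + 2*x

(a) deg p = 2. The shape is more complex than any degree-1 curve.
(b) From the visible intercepts: every point of the y-axis in the box is on the curve; it meets the x-axis at x = 0 (among the integer gridlines).
(c) Putting this together gives p.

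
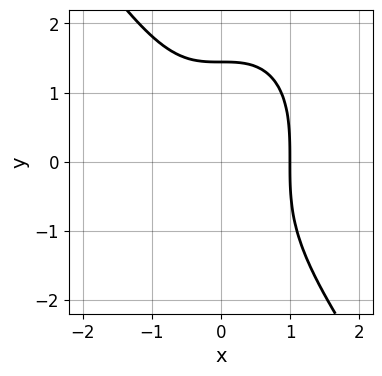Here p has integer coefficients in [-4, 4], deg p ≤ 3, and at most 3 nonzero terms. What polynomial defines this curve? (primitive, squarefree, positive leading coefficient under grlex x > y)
3*x^3 + y^3 - 3

First, deg p = 3. The shape is more complex than any degree-2 curve.
Next, from the visible intercepts: it meets the x-axis at x = 1 (among the integer gridlines).
Finally, solving for integer coefficients yields p as stated.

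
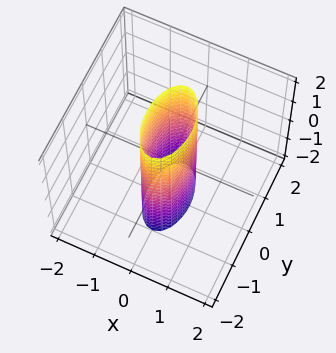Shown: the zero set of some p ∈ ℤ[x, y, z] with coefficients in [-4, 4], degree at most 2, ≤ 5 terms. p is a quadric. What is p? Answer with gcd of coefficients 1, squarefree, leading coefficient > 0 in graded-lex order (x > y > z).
3*x^2 + y^2 - 1

(a) The degree is 2 — constant cross-section along one axis; a quadric.
(b) Symmetries: it's symmetric under x → −x, forcing even powers of x; it's symmetric under z → −z, forcing even powers of z; the y ↦ −y reflection is a symmetry, so y appears only in even powers.
(c) Against the integer gridlines: the surface avoids every integer z-axis point in the box; among the integer gridlines, it crosses the y-axis at y ∈ {-1, 1}.
(d) Fitting integer coefficients to these (and the overall shape) gives p.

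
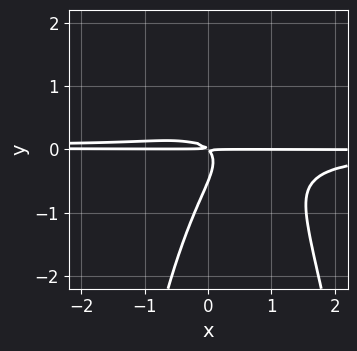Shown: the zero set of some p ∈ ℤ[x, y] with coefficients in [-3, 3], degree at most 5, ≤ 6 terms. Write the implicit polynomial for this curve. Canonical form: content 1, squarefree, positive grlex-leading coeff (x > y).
3*x^2*y^2 - 3*x*y^2 + 2*y^3 + x*y + y^2

(a) The degree is 4 — a generic line meets the curve in up to 4 points.
(b) Reading off the gridlines: the visible x-axis segment lies entirely on the curve.
(c) Assembling these constraints gives the stated polynomial.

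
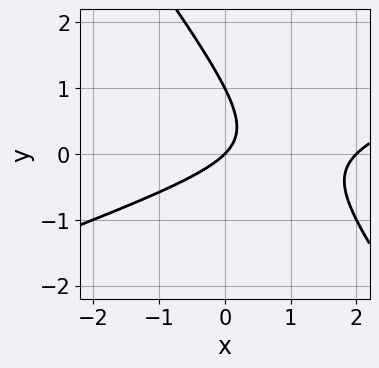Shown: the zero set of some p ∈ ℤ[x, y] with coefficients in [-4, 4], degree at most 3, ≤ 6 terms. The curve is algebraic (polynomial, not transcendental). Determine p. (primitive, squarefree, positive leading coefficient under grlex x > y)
1. Degree: the shape is more complex than any degree-1 curve, so deg p = 2.
2. Reading off the gridlines: the x-axis gridline crossings are at x ∈ {0, 2}; the y-axis gridline crossings are at y ∈ {0, 1}.
3. Putting this together gives p.

x^2 - 2*x*y - 2*y^2 - 2*x + 2*y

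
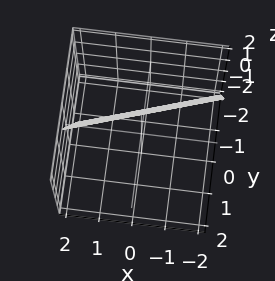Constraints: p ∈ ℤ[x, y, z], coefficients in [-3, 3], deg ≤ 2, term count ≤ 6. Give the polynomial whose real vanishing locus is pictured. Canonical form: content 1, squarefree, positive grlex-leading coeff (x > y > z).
1. Degree: the surface is flat (a plane), so deg p = 1.
2. From the visible intercepts: it meets the z-axis at z = 2 (among the integer gridlines); it crosses the x-axis at the gridline x = 2.
3. The integer polynomial consistent with all of this is the stated p.

x - 3*y + z - 2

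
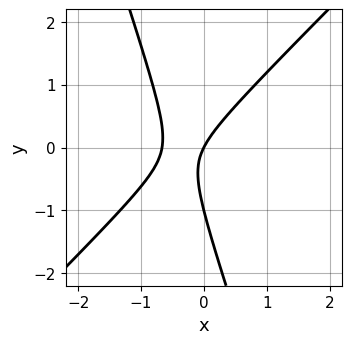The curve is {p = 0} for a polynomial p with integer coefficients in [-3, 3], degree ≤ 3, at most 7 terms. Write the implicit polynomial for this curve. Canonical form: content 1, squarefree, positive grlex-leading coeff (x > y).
1. deg p = 2. The shape is more complex than any degree-1 curve.
2. From the visible intercepts: among the integer gridlines, it crosses the y-axis at y ∈ {-1, 0}; it crosses the x-axis at the gridline x = 0.
3. These observations pin down the coefficients.

3*x^2 - 2*x*y - y^2 + 2*x - y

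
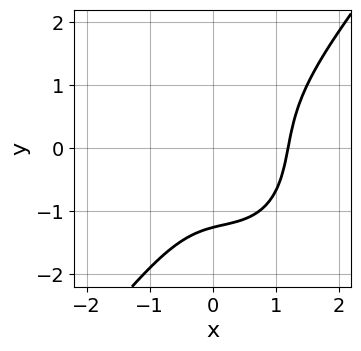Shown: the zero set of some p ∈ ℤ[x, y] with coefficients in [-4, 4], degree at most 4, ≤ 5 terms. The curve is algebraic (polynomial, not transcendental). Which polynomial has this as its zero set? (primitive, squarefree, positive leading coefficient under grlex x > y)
First, degree: no degree-2 curve has this shape, so deg p = 3.
Finally, the integer polynomial consistent with all of this is the stated p.

2*x^3 - y^3 - x^2 - x*y - 2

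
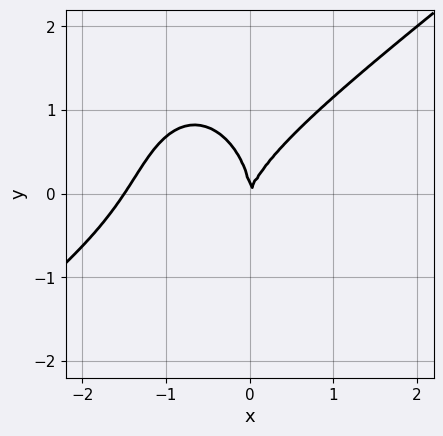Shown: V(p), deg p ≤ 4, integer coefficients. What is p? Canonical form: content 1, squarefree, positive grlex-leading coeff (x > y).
Degree: a generic line meets the curve in up to 3 points, so deg p = 3.
Observable constraints: it meets the y-axis at y = 0 (among the integer gridlines); one x-axis crossing is at x = 0.
Putting this together gives p.

2*x^3 - 2*x^2*y - y^3 + 3*x^2 - x*y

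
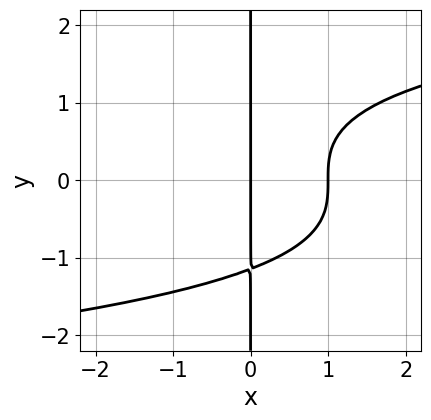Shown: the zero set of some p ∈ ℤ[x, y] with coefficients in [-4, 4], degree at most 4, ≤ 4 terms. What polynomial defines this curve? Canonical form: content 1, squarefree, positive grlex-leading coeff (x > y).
1. deg p = 4. A generic line meets the curve in up to 4 points.
2. Reading off the gridlines: the x-axis gridline crossings are at x ∈ {0, 1}; every point of the y-axis in the box is on the curve.
3. Solving for integer coefficients yields p as stated.

2*x*y^3 - 3*x^2 + 3*x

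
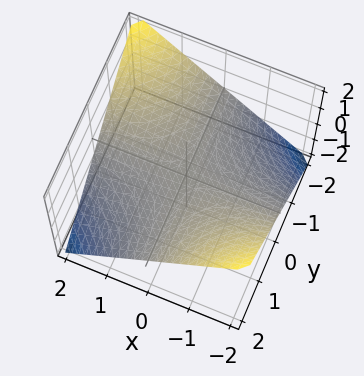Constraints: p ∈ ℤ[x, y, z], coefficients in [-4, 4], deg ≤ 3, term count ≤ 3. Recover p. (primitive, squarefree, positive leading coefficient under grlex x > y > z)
First, the degree is 2 — a hyperbolic paraboloid; a quadric.
Then, reading off the gridlines: it crosses the z-axis at the gridline z = 0; every point of the x-axis in the box is on the surface; the visible y-axis segment lies entirely on the surface.
Finally, solving for integer coefficients yields p as stated.

x*y + 2*z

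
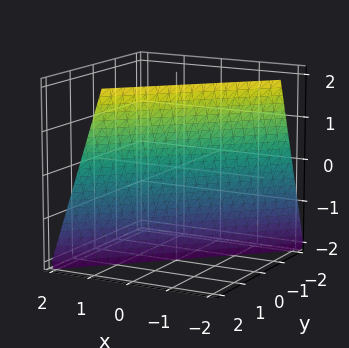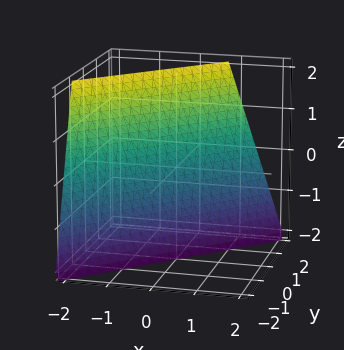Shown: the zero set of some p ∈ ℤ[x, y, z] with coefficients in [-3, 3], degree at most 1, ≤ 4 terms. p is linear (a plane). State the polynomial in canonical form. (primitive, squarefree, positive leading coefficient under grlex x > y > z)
3*x - 3*y + z + 2

(a) Degree: the surface is flat (a plane), so deg p = 1.
(b) Against the integer gridlines: it crosses the z-axis at the gridline z = -2.
(c) These observations pin down the coefficients.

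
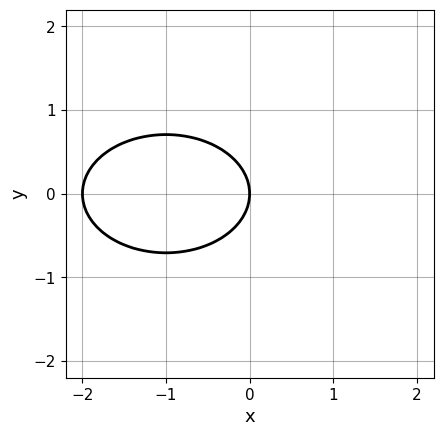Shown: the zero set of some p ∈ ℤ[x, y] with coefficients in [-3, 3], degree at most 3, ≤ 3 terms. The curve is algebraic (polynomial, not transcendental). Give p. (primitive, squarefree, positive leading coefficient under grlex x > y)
x^2 + 2*y^2 + 2*x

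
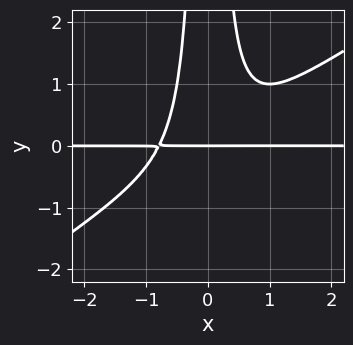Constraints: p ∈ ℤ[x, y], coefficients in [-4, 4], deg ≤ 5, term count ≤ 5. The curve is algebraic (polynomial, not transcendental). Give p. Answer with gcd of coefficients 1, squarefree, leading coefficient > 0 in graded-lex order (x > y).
First, the degree is 4 — a generic line meets the curve in up to 4 points.
Then, against the integer gridlines: it meets the y-axis at y = 0 (among the integer gridlines); every point of the x-axis in the box is on the curve.
Finally, together with the visible shape, these determine p as stated.

2*x^3*y - 3*x^2*y^2 + y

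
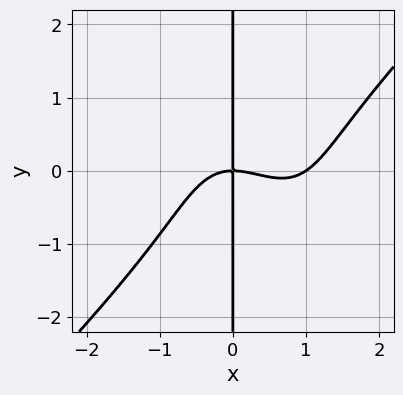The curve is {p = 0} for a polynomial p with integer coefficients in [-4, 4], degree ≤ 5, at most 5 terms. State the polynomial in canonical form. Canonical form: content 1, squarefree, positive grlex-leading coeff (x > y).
First, deg p = 4. A generic line meets the curve in up to 4 points.
Next, from the visible intercepts: the visible y-axis segment lies entirely on the curve; the x-axis gridline crossings are at x ∈ {0, 1}.
Finally, these observations pin down the coefficients.

2*x^4 - x^2*y^2 - x*y^3 - 2*x^3 - 3*x*y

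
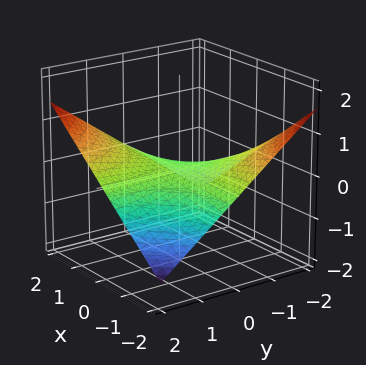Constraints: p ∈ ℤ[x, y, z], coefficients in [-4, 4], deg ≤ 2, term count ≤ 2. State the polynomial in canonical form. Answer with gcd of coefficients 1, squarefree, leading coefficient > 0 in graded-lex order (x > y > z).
deg p = 2.
Reading off the gridlines: the visible x-axis segment lies entirely on the surface; it meets the z-axis at z = 0 (among the integer gridlines).
Matching integer coefficients to the picture gives p.

x*y - 3*z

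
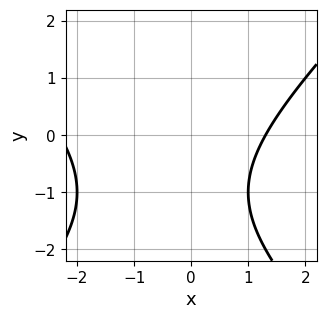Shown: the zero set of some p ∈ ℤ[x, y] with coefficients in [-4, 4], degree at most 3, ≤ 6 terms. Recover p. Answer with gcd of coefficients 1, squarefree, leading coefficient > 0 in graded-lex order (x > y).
x^2 - y^2 + x - 2*y - 3

(a) deg p = 2.
(b) Checking where it meets the axes: no y-intercept at any integer in the box.
(c) Assembling these constraints gives the stated polynomial.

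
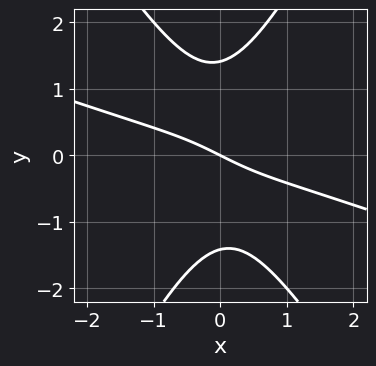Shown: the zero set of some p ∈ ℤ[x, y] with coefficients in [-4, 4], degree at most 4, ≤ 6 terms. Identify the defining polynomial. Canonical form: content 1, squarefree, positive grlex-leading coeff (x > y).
x^3 + 3*x^2*y - y^3 + x + 2*y

(a) deg p = 3. No degree-2 curve has this shape.
(b) From the axis intercepts and sections: one y-axis crossing is at y = 0; it meets the x-axis at x = 0 (among the integer gridlines).
(c) Putting this together gives p.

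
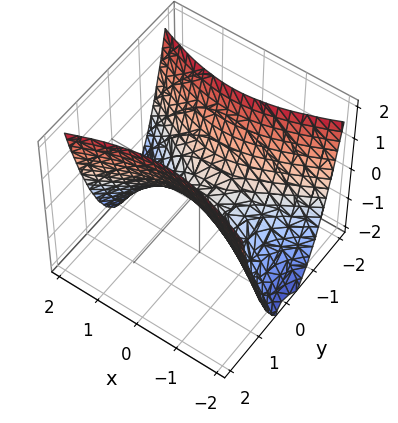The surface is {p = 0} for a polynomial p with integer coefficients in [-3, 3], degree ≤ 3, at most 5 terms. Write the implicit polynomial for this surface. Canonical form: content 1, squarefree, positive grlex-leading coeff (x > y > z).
First, degree: a saddle surface; a quadric, so deg p = 2.
Then, symmetries: it's symmetric under x → −x, forcing even powers of x; mirror symmetry y ↦ −y ⇒ only even powers of y.
Next, reading off the gridlines: one x-axis crossing is at x = 0; it crosses the z-axis at the gridline z = 0.
Finally, these observations pin down the coefficients.

x^2 - 3*y^2 + 2*z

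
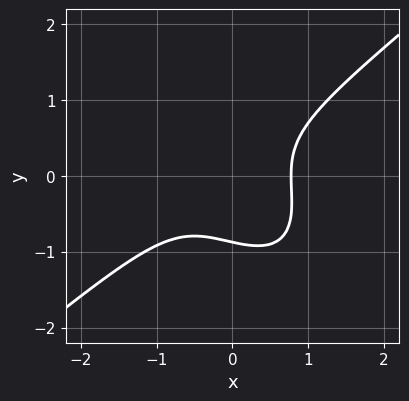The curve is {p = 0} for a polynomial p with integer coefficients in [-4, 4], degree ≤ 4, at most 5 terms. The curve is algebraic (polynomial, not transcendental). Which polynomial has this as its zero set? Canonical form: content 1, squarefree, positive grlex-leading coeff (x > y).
1. deg p = 3.
2. The integer polynomial consistent with all of this is the stated p.

3*x^3 - 2*x*y^2 - 3*y^3 + x^2 - 2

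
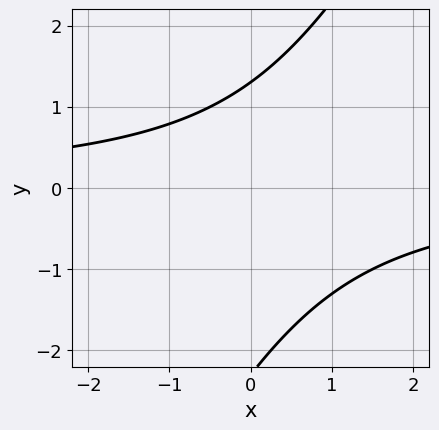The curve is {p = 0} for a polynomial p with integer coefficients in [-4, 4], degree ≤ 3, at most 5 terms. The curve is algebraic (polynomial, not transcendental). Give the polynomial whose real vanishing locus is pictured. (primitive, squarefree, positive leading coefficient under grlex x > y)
2*x*y - y^2 - y + 3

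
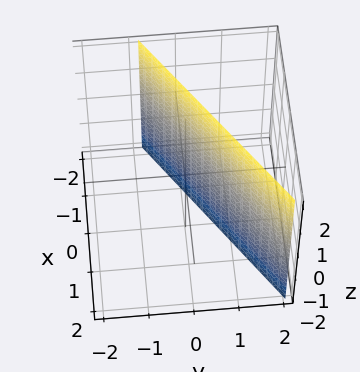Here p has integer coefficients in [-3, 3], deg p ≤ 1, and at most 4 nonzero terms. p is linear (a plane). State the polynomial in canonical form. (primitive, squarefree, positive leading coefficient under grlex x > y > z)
Degree: the surface is flat (a plane), so deg p = 1.
From the axis intercepts and sections: the surface avoids every integer z-axis point in the box; it crosses the x-axis at the gridline x = -1.
Matching integer coefficients to the picture gives p.

2*x - 3*y + 2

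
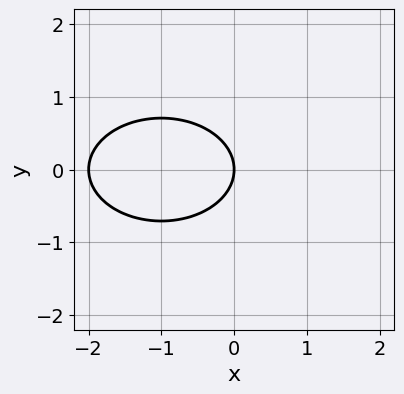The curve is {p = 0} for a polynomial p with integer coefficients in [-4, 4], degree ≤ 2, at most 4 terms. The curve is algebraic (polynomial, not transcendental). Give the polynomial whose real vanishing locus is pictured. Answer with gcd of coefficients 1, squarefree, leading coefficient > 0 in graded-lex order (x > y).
1. deg p = 2. The shape is more complex than any degree-1 curve.
2. Symmetries: the y ↦ −y reflection is a symmetry, so y appears only in even powers.
3. From the axis intercepts and sections: the x-axis gridline crossings are at x ∈ {-2, 0}; it crosses the y-axis at the gridline y = 0.
4. Together with the visible shape, these determine p as stated.

x^2 + 2*y^2 + 2*x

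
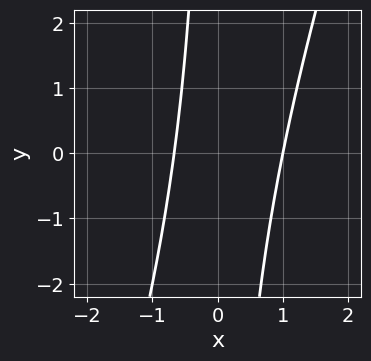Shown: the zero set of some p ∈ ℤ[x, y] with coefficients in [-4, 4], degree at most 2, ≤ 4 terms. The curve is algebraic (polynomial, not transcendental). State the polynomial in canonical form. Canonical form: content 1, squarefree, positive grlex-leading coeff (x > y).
First, degree: a generic line meets the curve in up to 2 points, so deg p = 2.
Then, from the axis intercepts and sections: one x-axis crossing is at x = 1; the curve avoids every integer y-axis point in the box.
Finally, the integer polynomial consistent with all of this is the stated p.

3*x^2 - x*y - x - 2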